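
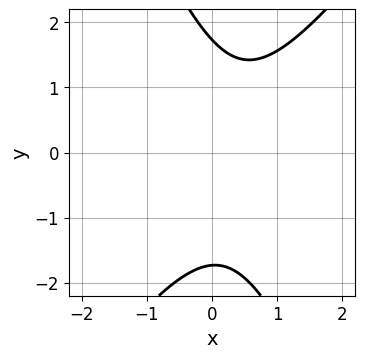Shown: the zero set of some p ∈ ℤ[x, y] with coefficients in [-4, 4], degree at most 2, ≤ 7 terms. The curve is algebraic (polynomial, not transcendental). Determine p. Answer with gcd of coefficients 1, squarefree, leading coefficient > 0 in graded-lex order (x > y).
First, deg p = 2.
Next, from the visible intercepts: the curve avoids every integer x-axis point in the box.
Finally, matching integer coefficients to the picture gives p.

3*x^2 - x*y - y^2 - 2*x + 3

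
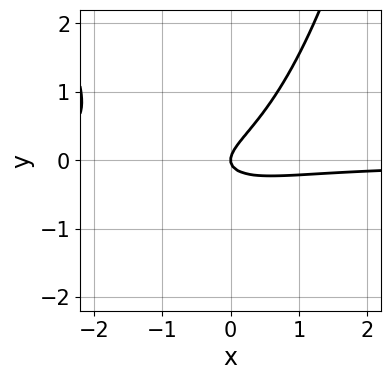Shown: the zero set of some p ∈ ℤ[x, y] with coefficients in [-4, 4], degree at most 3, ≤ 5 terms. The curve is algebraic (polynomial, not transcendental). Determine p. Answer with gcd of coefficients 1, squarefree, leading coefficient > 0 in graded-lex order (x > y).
2*x^2*y + 2*x*y - 3*y^2 + x

deg p = 3.
From the visible intercepts: it meets the y-axis at y = 0 (among the integer gridlines); it crosses the x-axis at the gridline x = 0.
Fitting integer coefficients to these (and the overall shape) gives p.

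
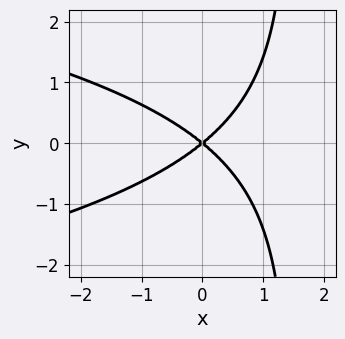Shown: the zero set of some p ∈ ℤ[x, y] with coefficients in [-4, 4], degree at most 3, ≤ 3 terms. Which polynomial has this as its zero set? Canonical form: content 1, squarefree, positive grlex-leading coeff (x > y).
1. deg p = 3. The shape is more complex than any degree-2 curve.
2. Symmetries: mirror symmetry y ↦ −y ⇒ only even powers of y.
3. Checking where it meets the axes: it crosses the y-axis at the gridline y = 0; it crosses the x-axis at the gridline x = 0.
4. Matching integer coefficients to the picture gives p.

2*x*y^2 + 2*x^2 - 3*y^2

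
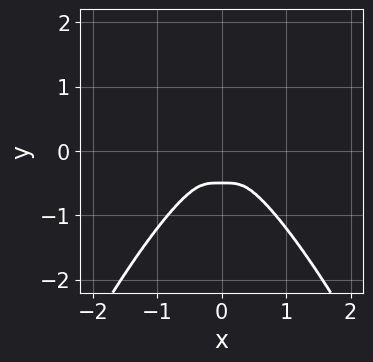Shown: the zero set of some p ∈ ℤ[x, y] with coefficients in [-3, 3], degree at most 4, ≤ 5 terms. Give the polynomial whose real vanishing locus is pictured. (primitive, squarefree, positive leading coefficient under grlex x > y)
2*x^4 + 2*y^3 + y^2

1. The degree is 4 — a generic line meets the curve in up to 4 points.
2. Symmetries: mirror symmetry x ↦ −x ⇒ only even powers of x.
3. Together with the visible shape, these determine p as stated.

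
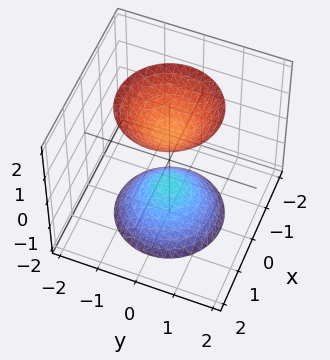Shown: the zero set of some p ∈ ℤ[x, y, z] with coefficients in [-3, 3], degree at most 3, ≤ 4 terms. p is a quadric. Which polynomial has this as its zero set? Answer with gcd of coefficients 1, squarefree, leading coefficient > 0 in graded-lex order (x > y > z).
2*x^2 + 2*y^2 - z^2 + 1

(a) I count 2 distinct pieces. They look like related sheets of one shape, so recover p as a whole.
(b) deg p = 2. Two separate bowl-shaped sheets opening away from each other; a quadric.
(c) Symmetries: the z-axis is an axis of rotation, so x and y enter only as x² + y²; it's symmetric under z → −z, forcing even powers of z.
(d) Against the integer gridlines: no x-intercept at any integer in the box; the surface avoids every integer y-axis point in the box; among the integer gridlines, it crosses the z-axis at z ∈ {-1, 1}.
(e) Matching integer coefficients to the picture gives p.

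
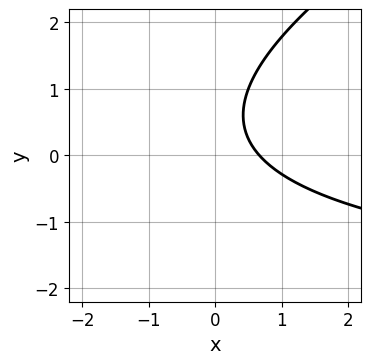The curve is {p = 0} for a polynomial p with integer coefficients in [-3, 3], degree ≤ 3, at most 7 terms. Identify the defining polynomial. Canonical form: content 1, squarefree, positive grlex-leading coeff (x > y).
x*y - 2*y^2 + 3*x + 2*y - 2

1. Degree: a generic line meets the curve in up to 2 points, so deg p = 2.
2. Against the integer gridlines: it misses every integer gridline on the y-axis.
3. Matching integer coefficients to the picture gives p.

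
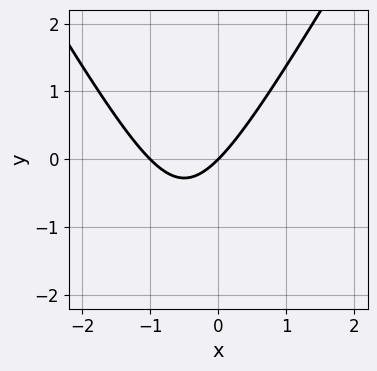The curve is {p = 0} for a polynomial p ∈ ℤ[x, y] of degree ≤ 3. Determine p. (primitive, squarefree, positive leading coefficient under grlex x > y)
3*x^2 - y^2 + 3*x - 3*y

1. The degree is 2 — a generic line meets the curve in up to 2 points.
2. Checking where it meets the axes: one y-axis crossing is at y = 0; the x-axis gridline crossings are at x ∈ {-1, 0}.
3. Fitting integer coefficients to these (and the overall shape) gives p.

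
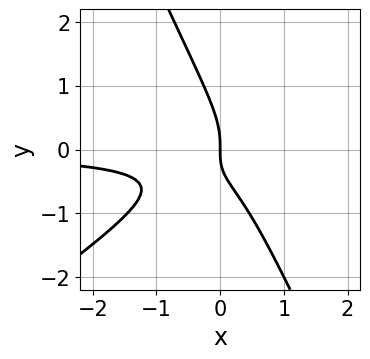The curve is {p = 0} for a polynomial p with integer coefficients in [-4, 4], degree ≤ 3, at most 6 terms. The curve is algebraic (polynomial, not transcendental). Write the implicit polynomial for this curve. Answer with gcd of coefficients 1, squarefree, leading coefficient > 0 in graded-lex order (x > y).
(a) Degree: a generic line meets the curve in up to 3 points, so deg p = 3.
(b) Observable constraints: it crosses the x-axis at the gridline x = 0; it meets the y-axis at y = 0 (among the integer gridlines).
(c) Assembling these constraints gives the stated polynomial.

3*x^2*y - 3*x*y^2 - 2*y^3 - 2*x*y - 2*x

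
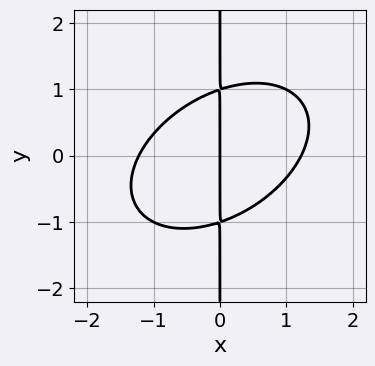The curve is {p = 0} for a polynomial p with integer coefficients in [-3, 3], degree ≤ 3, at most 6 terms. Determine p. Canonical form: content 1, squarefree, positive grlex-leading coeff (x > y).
2*x^3 - 2*x^2*y + 3*x*y^2 - 3*x

1. deg p = 3.
2. Against the integer gridlines: it meets the x-axis at x = 0 (among the integer gridlines); every point of the y-axis in the box is on the curve.
3. Together with the visible shape, these determine p as stated.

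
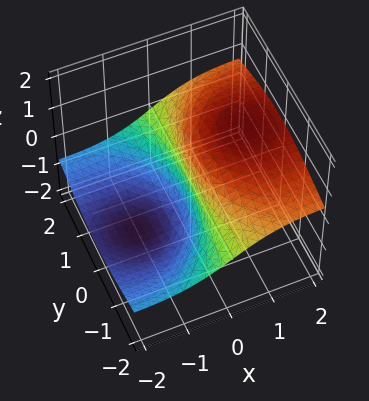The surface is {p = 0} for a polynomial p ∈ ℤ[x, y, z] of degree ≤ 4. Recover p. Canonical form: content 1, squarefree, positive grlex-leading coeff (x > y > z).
x^2*z + y^2*z + z^3 - 3*x

1. Degree: the shape is more complex than any degree-2 surface, so deg p = 3.
2. Observable constraints: the visible y-axis segment lies entirely on the surface; one x-axis crossing is at x = 0; it meets the z-axis at z = 0 (among the integer gridlines).
3. Matching integer coefficients to the picture gives p.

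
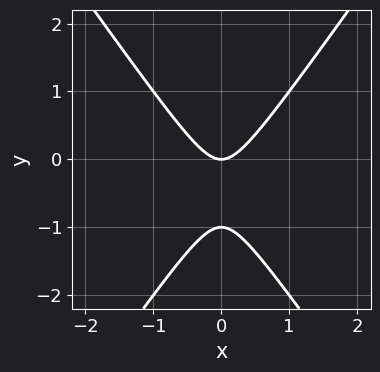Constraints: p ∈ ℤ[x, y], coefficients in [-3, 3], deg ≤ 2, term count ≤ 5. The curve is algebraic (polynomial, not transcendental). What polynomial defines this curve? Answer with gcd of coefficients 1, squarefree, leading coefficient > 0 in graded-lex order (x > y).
2*x^2 - y^2 - y

First, deg p = 2.
Next, symmetries: mirror symmetry x ↦ −x ⇒ only even powers of x.
Next, checking where it meets the axes: the y-axis gridline crossings are at y ∈ {-1, 0}; it crosses the x-axis at the gridline x = 0.
Finally, together with the visible shape, these determine p as stated.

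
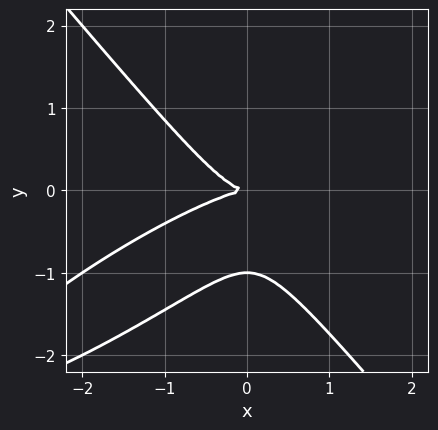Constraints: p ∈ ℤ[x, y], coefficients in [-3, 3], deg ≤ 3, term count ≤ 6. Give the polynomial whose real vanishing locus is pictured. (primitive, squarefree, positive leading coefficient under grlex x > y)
x^3 - 2*x^2*y + 2*y^3 + 2*y^2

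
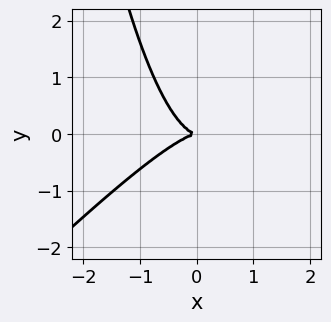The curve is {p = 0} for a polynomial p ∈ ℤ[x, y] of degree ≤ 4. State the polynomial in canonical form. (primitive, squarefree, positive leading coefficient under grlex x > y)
x^3 - x^2*y + y^2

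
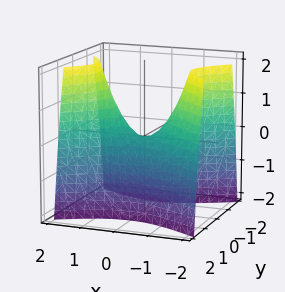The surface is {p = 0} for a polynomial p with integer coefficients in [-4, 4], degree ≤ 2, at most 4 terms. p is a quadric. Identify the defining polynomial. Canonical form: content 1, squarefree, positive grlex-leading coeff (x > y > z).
x^2 - 2*y^2 - z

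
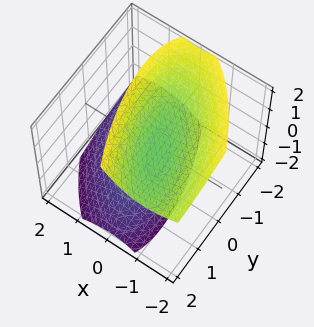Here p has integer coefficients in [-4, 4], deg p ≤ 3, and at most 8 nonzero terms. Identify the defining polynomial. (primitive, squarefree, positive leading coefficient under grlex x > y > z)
3*x^2 + 2*x*y + 2*x*z + y^2 - 2*z^2 + 3

(a) I count 2 distinct pieces.
(b) The degree is 2 — the shape is more complex than any degree-1 surface.
(c) From the visible intercepts: the surface avoids every integer y-axis point in the box; it misses every integer gridline on the x-axis.
(d) Matching integer coefficients to the picture gives p.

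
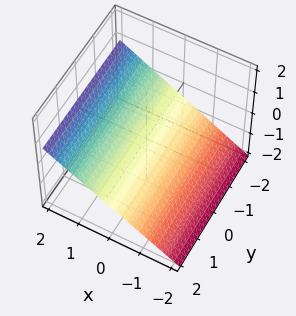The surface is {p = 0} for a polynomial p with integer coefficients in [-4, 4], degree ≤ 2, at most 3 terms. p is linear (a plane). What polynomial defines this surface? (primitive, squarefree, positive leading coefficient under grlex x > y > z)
2*x - 3*z - 2

First, degree: the surface is flat (a plane), so deg p = 1.
Next, observable constraints: it misses every integer gridline on the y-axis; one x-axis crossing is at x = 1.
Finally, the integer polynomial consistent with all of this is the stated p.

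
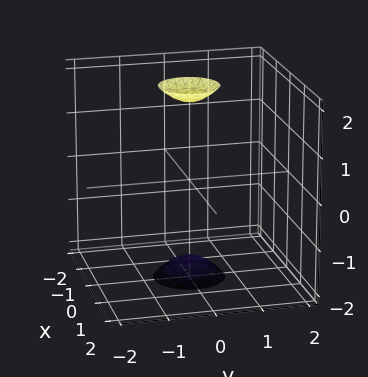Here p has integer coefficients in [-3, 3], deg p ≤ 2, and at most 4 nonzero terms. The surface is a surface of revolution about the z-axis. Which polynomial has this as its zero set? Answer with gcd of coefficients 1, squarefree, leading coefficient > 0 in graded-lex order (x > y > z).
3*x^2 + 3*y^2 - z^2 + 3

There are 2 components.
Degree: the shape is more complex than any degree-1 surface, so deg p = 2.
Symmetries: rotational symmetry about the z-axis ⇒ p depends on x, y only through x² + y².
Checking where it meets the axes: a circular section at z = -2 has radius between 0 and 1; no y-intercept at any integer in the box; the surface avoids every integer x-axis point in the box.
Together with the visible shape, these determine p as stated.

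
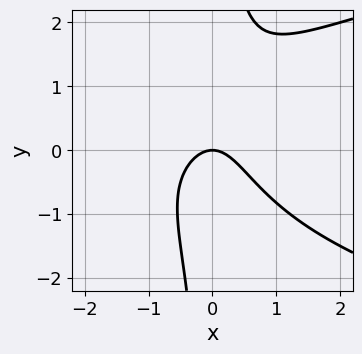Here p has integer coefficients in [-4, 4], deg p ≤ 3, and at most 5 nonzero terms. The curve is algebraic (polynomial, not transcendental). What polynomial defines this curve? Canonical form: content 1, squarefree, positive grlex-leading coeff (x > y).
2*x*y^2 - 3*x^2 - 2*y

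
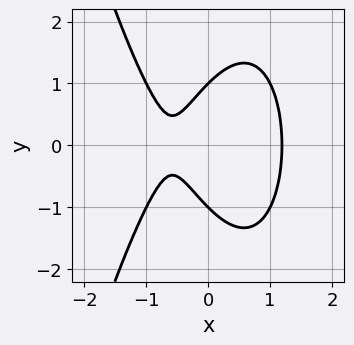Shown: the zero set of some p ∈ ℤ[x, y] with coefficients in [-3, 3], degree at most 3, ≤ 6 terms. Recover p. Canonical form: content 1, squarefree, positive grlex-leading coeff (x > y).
2*x^3 + y^2 - 2*x - 1

deg p = 3. No degree-2 curve has this shape.
Symmetries: it's symmetric under y → −y, forcing even powers of y.
Observable constraints: among the integer gridlines, it crosses the y-axis at y ∈ {-1, 1}.
Solving for integer coefficients yields p as stated.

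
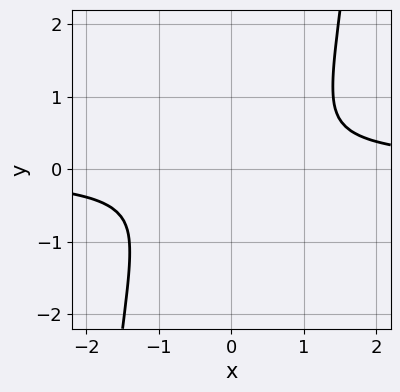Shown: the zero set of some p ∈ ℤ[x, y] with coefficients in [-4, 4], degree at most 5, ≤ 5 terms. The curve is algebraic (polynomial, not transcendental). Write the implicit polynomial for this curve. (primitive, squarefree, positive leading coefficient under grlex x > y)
3*x^3*y - 2*x^2 - x*y - 3*y^2

1. deg p = 4.
2. Solving for integer coefficients yields p as stated.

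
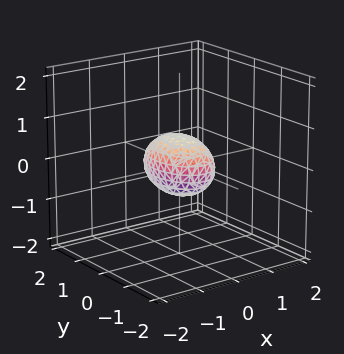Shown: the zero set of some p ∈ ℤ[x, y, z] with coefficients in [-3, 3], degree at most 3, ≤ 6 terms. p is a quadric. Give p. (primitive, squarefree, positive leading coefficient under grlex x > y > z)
First, the degree is 2 — bounded and convex; a quadric.
Then, symmetries: mirror symmetry z ↦ −z ⇒ only even powers of z; the y ↦ −y reflection is a symmetry, so y appears only in even powers; mirror symmetry x ↦ −x ⇒ only even powers of x.
Then, reading off the gridlines: the y-axis gridline crossings are at y ∈ {-1, 1}.
Finally, assembling these constraints gives the stated polynomial.

2*x^2 + y^2 + 2*z^2 - 1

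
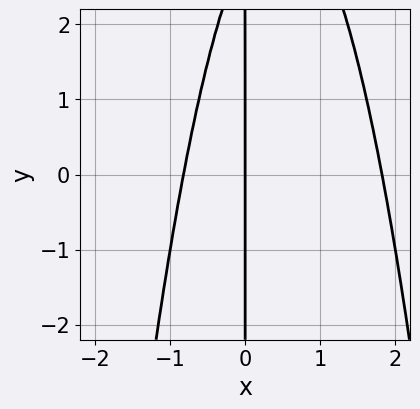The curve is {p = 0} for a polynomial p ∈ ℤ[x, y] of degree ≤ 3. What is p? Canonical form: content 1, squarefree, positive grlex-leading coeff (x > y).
(a) The degree is 3 — the shape is more complex than any degree-2 curve.
(b) From the visible intercepts: it meets the x-axis at x = 0 (among the integer gridlines); the visible y-axis segment lies entirely on the curve.
(c) Solving for integer coefficients yields p as stated.

2*x^3 - 2*x^2 + x*y - 3*x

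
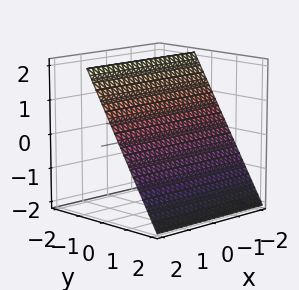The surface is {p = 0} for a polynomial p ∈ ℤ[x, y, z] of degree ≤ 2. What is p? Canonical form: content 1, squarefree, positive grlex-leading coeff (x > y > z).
3*y + 2*z - 2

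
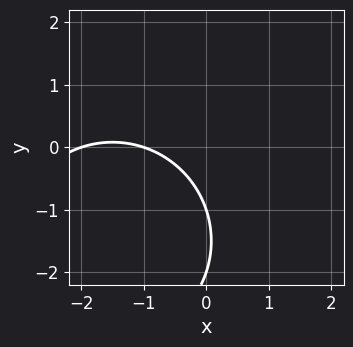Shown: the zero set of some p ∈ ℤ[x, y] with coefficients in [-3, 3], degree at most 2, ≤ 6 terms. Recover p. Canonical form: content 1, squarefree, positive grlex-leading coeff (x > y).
x^2 + y^2 + 3*x + 3*y + 2

(a) Degree: the shape is more complex than any degree-1 curve, so deg p = 2.
(b) Reading off the gridlines: the x-axis gridline crossings are at x ∈ {-2, -1}; among the integer gridlines, it crosses the y-axis at y ∈ {-2, -1}.
(c) These observations pin down the coefficients.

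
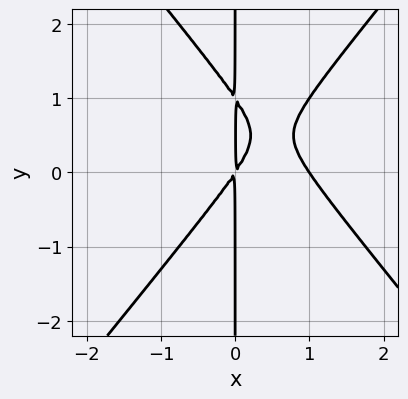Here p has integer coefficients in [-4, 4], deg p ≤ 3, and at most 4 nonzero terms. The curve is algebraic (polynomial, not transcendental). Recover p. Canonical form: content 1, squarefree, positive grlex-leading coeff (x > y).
3*x^3 - 2*x*y^2 - 3*x^2 + 2*x*y

First, deg p = 3. A generic line meets the curve in up to 3 points.
Then, against the integer gridlines: it crosses the x-axis at the gridline x = 1; every point of the y-axis in the box is on the curve.
Finally, assembling these constraints gives the stated polynomial.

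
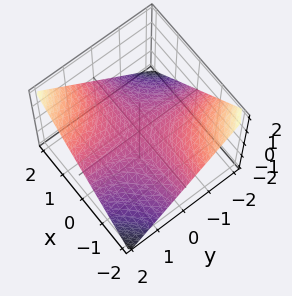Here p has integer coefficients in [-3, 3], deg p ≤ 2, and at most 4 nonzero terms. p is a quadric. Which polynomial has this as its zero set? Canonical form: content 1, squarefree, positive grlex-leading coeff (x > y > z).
x*y - 2*z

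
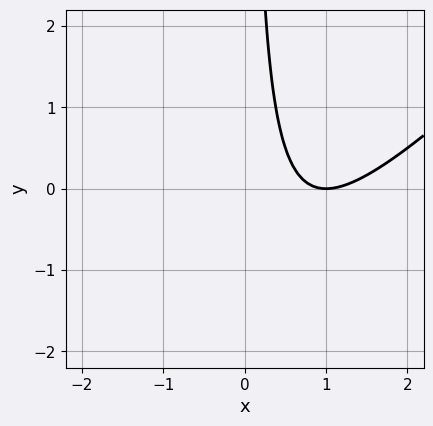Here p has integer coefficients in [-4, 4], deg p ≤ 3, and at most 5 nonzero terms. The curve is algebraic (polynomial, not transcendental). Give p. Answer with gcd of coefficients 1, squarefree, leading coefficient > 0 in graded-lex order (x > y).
x^2 - x*y - 2*x + 1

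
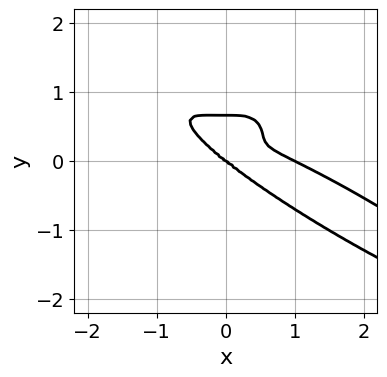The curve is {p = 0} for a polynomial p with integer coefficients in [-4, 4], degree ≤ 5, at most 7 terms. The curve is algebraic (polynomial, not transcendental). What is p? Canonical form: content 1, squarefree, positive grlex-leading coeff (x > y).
First, degree: the shape is more complex than any degree-3 curve, so deg p = 4.
Next, observable constraints: it meets the y-axis at y = 0 (among the integer gridlines); the x-axis gridline crossings are at x ∈ {0, 1}.
Finally, putting this together gives p.

x^4 + 2*x^3*y + 3*y^4 - x^3 - 2*y^3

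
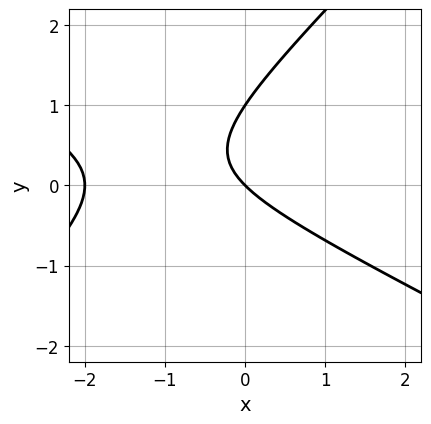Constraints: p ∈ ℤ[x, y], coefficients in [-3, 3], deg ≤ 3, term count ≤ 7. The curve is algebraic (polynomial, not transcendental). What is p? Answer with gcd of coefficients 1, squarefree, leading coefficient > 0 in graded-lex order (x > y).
x^2 + x*y - 2*y^2 + 2*x + 2*y

1. deg p = 2.
2. Checking where it meets the axes: the y-axis gridline crossings are at y ∈ {0, 1}; the x-axis gridline crossings are at x ∈ {-2, 0}.
3. Solving for integer coefficients yields p as stated.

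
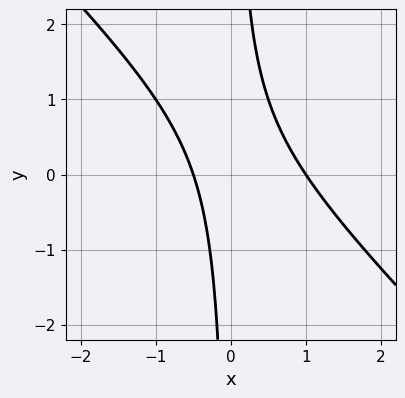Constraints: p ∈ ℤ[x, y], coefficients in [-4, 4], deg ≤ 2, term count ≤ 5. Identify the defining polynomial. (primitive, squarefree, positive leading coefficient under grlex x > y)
2*x^2 + 2*x*y - x - 1

1. Degree: no degree-1 curve has this shape, so deg p = 2.
2. From the axis intercepts and sections: it misses every integer gridline on the y-axis; one x-axis crossing is at x = 1.
3. Together with the visible shape, these determine p as stated.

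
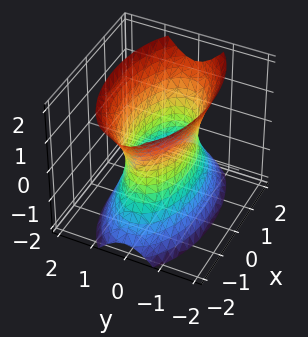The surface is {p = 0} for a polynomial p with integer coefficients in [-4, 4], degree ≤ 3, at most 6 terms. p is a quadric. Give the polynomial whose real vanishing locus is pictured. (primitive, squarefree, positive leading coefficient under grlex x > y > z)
(a) Degree: one connected sheet with a waist; a quadric, so deg p = 2.
(b) Symmetries: mirror symmetry x ↦ −x ⇒ only even powers of x; it's symmetric under y → −y, forcing even powers of y; it's symmetric under z → −z, forcing even powers of z.
(c) From the axis intercepts and sections: the surface avoids every integer z-axis point in the box.
(d) Fitting integer coefficients to these (and the overall shape) gives p.

x^2 + 3*y^2 - z^2 - 2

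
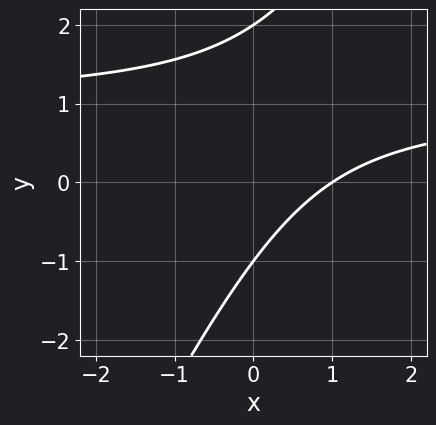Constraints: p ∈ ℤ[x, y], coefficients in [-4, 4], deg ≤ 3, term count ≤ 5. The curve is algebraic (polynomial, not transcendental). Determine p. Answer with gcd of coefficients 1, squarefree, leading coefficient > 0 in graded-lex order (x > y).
(a) The degree is 2 — a generic line meets the curve in up to 2 points.
(b) Observable constraints: it crosses the x-axis at the gridline x = 1; the y-axis gridline crossings are at y ∈ {-1, 2}.
(c) Matching integer coefficients to the picture gives p.

2*x*y - y^2 - 2*x + y + 2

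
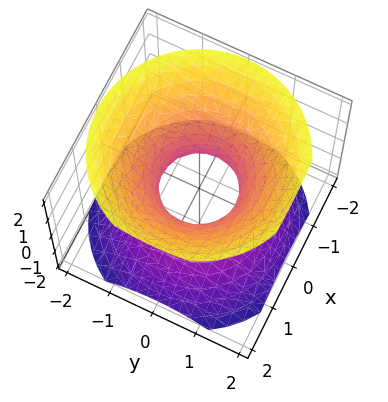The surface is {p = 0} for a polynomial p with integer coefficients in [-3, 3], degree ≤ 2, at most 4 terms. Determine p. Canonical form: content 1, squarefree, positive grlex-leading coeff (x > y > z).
3*x^2 + 3*y^2 - 3*z^2 - 2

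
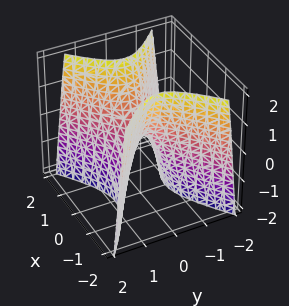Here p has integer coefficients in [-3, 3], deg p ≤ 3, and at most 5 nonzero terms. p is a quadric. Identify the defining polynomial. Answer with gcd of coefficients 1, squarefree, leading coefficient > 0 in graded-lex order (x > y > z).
(a) deg p = 2. A saddle surface; a quadric.
(b) Symmetries: it's symmetric under x → −x, forcing even powers of x; mirror symmetry y ↦ −y ⇒ only even powers of y.
(c) From the visible intercepts: it meets the z-axis at z = 0 (among the integer gridlines); it crosses the x-axis at the gridline x = 0; one y-axis crossing is at y = 0.
(d) Together with the visible shape, these determine p as stated.

2*x^2 - 3*y^2 - z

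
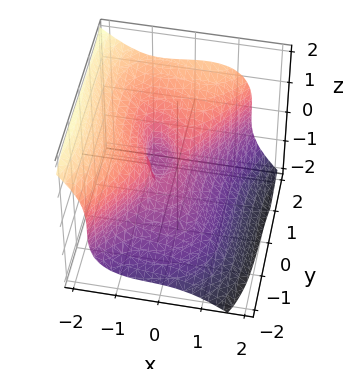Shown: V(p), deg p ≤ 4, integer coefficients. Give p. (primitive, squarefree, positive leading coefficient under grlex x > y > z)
3*x^3 - y^3 + 3*z^3 + 2*x^2 - x*y

1. deg p = 3. A generic line meets the surface in up to 3 points.
2. Observable constraints: it crosses the y-axis at the gridline y = 0; it meets the z-axis at z = 0 (among the integer gridlines).
3. Solving for integer coefficients yields p as stated.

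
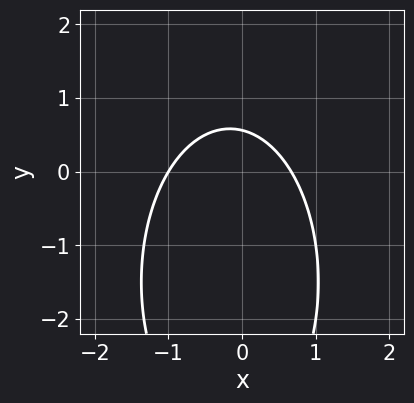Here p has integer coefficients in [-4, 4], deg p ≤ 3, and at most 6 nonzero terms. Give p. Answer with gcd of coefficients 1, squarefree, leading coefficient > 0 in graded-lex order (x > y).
3*x^2 + y^2 + x + 3*y - 2

deg p = 2.
Checking where it meets the axes: one x-axis crossing is at x = -1.
The integer polynomial consistent with all of this is the stated p.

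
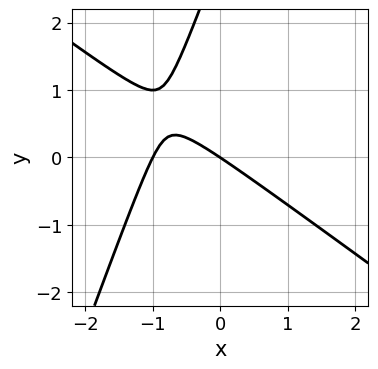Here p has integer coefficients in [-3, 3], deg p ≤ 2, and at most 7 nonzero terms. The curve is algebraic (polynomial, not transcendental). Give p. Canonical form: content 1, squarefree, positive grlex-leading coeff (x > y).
2*x^2 + 2*x*y - y^2 + 2*x + 3*y

Degree: no degree-1 curve has this shape, so deg p = 2.
Against the integer gridlines: among the integer gridlines, it crosses the x-axis at x ∈ {-1, 0}; it meets the y-axis at y = 0 (among the integer gridlines).
Solving for integer coefficients yields p as stated.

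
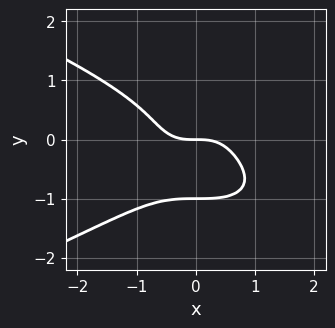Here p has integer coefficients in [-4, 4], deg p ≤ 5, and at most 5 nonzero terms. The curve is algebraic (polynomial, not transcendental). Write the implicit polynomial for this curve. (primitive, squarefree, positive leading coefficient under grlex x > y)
2*y^4 + x^3 + y^3 + y

1. The degree is 4 — a generic line meets the curve in up to 4 points.
2. Reading off the gridlines: the y-axis gridline crossings are at y ∈ {-1, 0}; it meets the x-axis at x = 0 (among the integer gridlines).
3. Matching integer coefficients to the picture gives p.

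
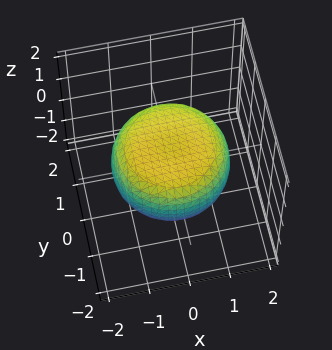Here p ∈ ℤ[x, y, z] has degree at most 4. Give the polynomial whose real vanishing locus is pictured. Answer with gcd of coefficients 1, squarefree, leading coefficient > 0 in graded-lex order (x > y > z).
1. Degree: the shape is more complex than any degree-3 surface, so deg p = 4.
2. By symmetry, every cross-section ⟂ z is a circle, so x, y appear only via x² + y².
3. From the visible intercepts: a circular section at z = 0 has radius between 1 and 2.
4. Fitting integer coefficients to these (and the overall shape) gives p.

x^4 + 2*x^2*y^2 + y^4 - x^2 - y^2 + 3*z^2 - 2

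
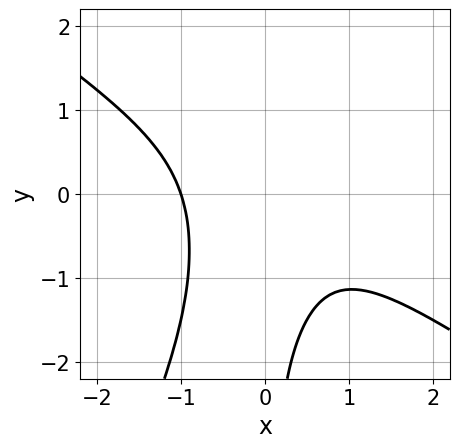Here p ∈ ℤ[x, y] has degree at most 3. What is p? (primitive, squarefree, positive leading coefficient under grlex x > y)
3*x^3 + 3*x^2*y - 2*x*y^2 + 3

1. Degree: the shape is more complex than any degree-2 curve, so deg p = 3.
2. Against the integer gridlines: the curve avoids every integer y-axis point in the box; it crosses the x-axis at the gridline x = -1.
3. Solving for integer coefficients yields p as stated.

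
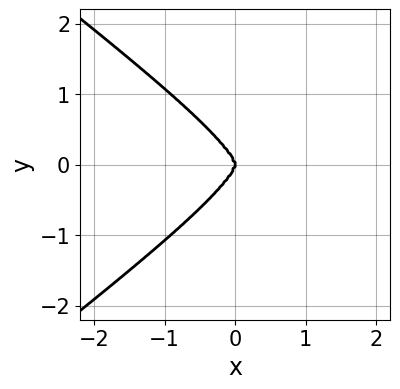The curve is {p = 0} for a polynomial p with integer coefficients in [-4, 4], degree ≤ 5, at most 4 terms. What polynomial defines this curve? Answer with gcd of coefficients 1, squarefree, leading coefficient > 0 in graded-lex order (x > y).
x^4 - 3*y^4 - 3*x^3

deg p = 4.
Symmetries: the y ↦ −y reflection is a symmetry, so y appears only in even powers.
Checking where it meets the axes: it meets the x-axis at x = 0 (among the integer gridlines); it crosses the y-axis at the gridline y = 0.
Assembling these constraints gives the stated polynomial.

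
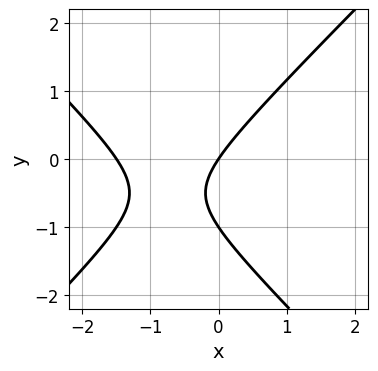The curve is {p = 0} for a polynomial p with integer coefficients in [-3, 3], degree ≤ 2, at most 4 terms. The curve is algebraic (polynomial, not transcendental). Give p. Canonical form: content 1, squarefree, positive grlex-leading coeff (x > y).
2*x^2 - 2*y^2 + 3*x - 2*y

The degree is 2 — no degree-1 curve has this shape.
Against the integer gridlines: among the integer gridlines, it crosses the y-axis at y ∈ {-1, 0}; it meets the x-axis at x = 0 (among the integer gridlines).
The integer polynomial consistent with all of this is the stated p.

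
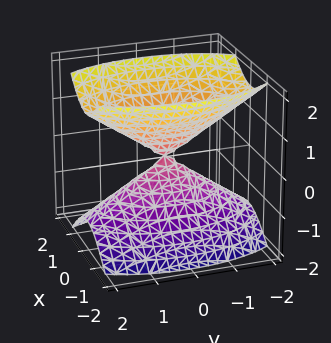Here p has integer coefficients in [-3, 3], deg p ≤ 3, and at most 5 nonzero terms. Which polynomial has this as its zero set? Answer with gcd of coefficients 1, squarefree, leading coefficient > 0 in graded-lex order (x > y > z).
3*x^2 + y^2 - 2*z^2

There are 2 components.
Degree: a double cone through the origin; a quadric, so deg p = 2.
Symmetries: the x ↦ −x reflection is a symmetry, so x appears only in even powers; it's symmetric under y → −y, forcing even powers of y; it's symmetric under z → −z, forcing even powers of z.
Observable constraints: one x-axis crossing is at x = 0; it meets the z-axis at z = 0 (among the integer gridlines).
Fitting integer coefficients to these (and the overall shape) gives p.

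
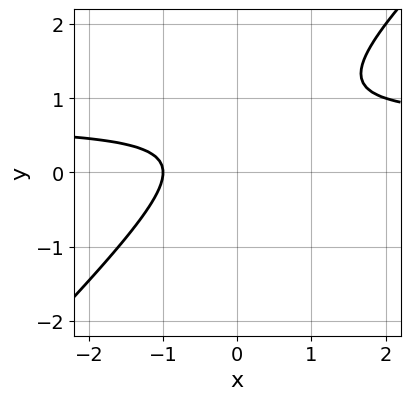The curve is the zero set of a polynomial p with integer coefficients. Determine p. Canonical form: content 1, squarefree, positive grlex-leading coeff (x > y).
3*x*y - 3*y^2 - 2*x + 3*y - 2

1. deg p = 2. A generic line meets the curve in up to 2 points.
2. Against the integer gridlines: it misses every integer gridline on the y-axis; one x-axis crossing is at x = -1.
3. These observations pin down the coefficients.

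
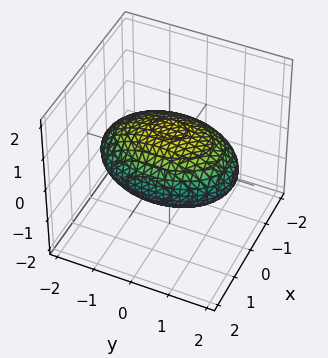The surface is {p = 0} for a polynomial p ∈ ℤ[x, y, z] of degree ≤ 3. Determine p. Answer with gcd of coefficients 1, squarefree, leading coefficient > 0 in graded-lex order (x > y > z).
1. Degree: bounded and convex; a quadric, so deg p = 2.
2. Symmetries: mirror symmetry x ↦ −x ⇒ only even powers of x; mirror symmetry y ↦ −y ⇒ only even powers of y; the z ↦ −z reflection is a symmetry, so z appears only in even powers.
3. Observable constraints: the z-axis gridline crossings are at z ∈ {-1, 1}.
4. Matching integer coefficients to the picture gives p.

2*x^2 + y^2 + 3*z^2 - 3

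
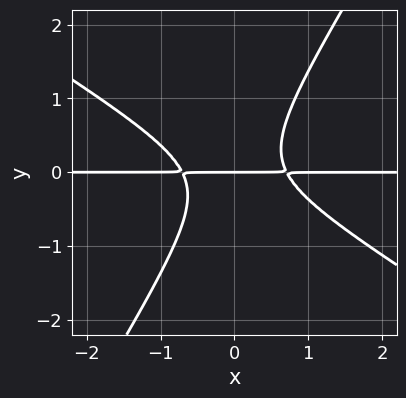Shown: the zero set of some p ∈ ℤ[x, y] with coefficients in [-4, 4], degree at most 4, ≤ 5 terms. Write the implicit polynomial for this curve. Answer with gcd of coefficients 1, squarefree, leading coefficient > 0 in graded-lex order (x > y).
2*x^2*y + 2*x*y^2 - 2*y^3 - y

(a) deg p = 3.
(b) Observable constraints: one y-axis crossing is at y = 0; the visible x-axis segment lies entirely on the curve.
(c) Matching integer coefficients to the picture gives p.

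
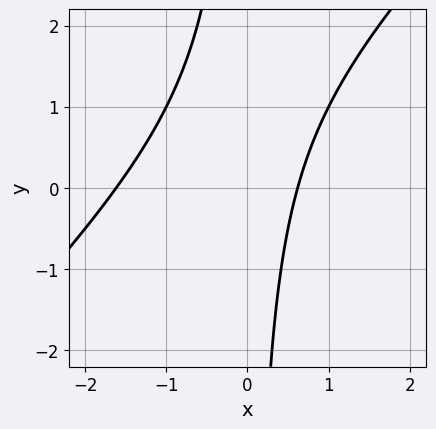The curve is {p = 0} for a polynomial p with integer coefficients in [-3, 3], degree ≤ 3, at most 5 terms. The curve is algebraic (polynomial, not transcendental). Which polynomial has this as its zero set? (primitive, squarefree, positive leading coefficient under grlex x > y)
1. deg p = 2. A generic line meets the curve in up to 2 points.
2. From the axis intercepts and sections: the curve avoids every integer y-axis point in the box.
3. Together with the visible shape, these determine p as stated.

x^2 - x*y + x - 1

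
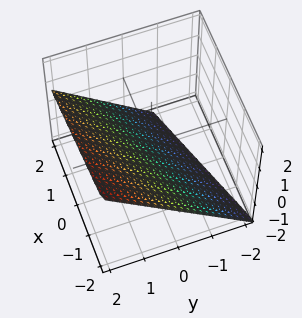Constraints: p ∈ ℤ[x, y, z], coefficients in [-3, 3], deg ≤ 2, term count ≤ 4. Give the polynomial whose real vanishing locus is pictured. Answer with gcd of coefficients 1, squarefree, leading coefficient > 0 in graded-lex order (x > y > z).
First, deg p = 1. Every cross-section is a straight line — this is a plane.
Next, observable constraints: it meets the x-axis at x = -2 (among the integer gridlines).
Finally, these observations pin down the coefficients.

x - 3*y + 3*z + 2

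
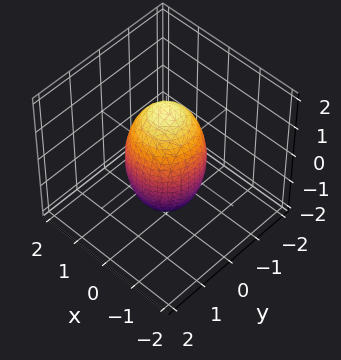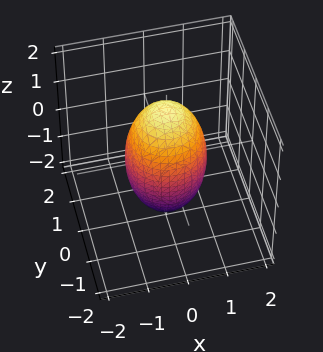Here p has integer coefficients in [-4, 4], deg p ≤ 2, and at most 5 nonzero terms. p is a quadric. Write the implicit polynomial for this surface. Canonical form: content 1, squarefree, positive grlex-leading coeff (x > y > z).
First, deg p = 2.
Then, symmetries: the z-axis is an axis of rotation, so x and y enter only as x² + y²; it's symmetric under z → −z, forcing even powers of z.
Next, against the integer gridlines: a circular section at z = 0 has radius exactly 1; among the integer gridlines, it crosses the y-axis at y ∈ {-1, 1}.
Finally, matching integer coefficients to the picture gives p.

3*x^2 + 3*y^2 + z^2 - 3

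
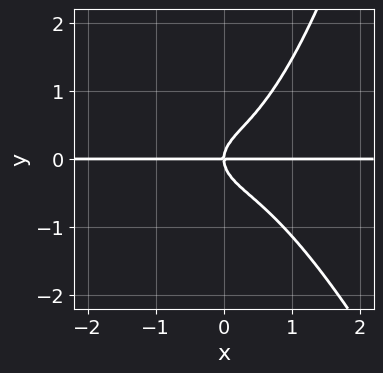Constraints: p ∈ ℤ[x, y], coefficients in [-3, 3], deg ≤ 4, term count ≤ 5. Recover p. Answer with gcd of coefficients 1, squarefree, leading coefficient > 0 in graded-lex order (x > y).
3*x^3*y + x^2*y^2 - 3*y^3 + 2*x*y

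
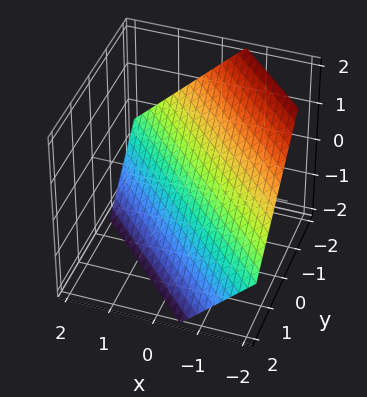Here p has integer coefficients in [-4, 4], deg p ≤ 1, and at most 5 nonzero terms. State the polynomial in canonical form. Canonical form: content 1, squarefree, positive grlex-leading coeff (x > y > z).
3*x + 3*y + 3*z + 2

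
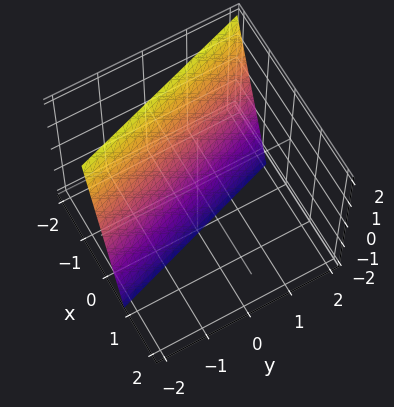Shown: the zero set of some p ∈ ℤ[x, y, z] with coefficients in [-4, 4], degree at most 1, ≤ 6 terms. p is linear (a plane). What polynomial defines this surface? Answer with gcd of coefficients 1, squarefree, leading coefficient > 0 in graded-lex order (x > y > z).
3*x + y + z + 2

The degree is 1 — the surface is flat (a plane).
From the axis intercepts and sections: it crosses the z-axis at the gridline z = -2; it meets the y-axis at y = -2 (among the integer gridlines).
Together with the visible shape, these determine p as stated.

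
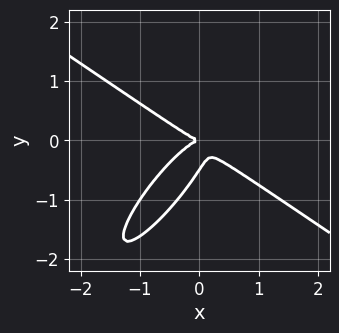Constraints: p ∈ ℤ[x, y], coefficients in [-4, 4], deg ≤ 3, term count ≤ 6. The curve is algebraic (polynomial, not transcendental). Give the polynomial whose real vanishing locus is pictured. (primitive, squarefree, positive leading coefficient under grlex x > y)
2*x^3 - 3*x*y^2 + 2*y^3 + y^2

First, degree: a generic line meets the curve in up to 3 points, so deg p = 3.
Next, checking where it meets the axes: it crosses the y-axis at the gridline y = 0; it crosses the x-axis at the gridline x = 0.
Finally, assembling these constraints gives the stated polynomial.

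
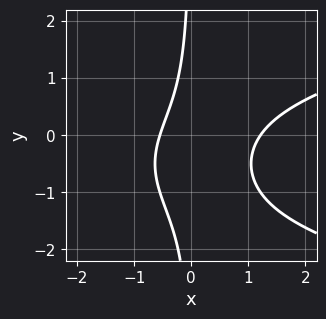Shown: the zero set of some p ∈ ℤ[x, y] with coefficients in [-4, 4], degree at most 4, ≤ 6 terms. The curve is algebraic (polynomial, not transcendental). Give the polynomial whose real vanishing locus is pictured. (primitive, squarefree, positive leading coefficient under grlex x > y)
3*x*y^2 - 3*x^2 + 3*x*y + 2*x + 2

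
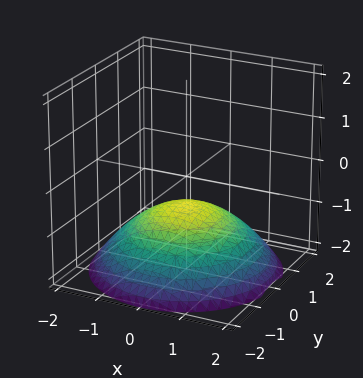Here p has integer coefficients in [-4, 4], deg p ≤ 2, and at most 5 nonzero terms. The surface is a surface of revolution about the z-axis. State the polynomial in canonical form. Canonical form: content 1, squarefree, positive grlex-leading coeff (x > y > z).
First, degree: no degree-1 surface has this shape, so deg p = 2.
Then, symmetries: rotational symmetry about the z-axis ⇒ p depends on x, y only through x² + y².
Next, from the axis intercepts and sections: a circular section at z = -1 has radius exactly 1; it misses every integer gridline on the y-axis; the surface avoids every integer x-axis point in the box.
Finally, these observations pin down the coefficients.

x^2 + y^2 + 3*z + 2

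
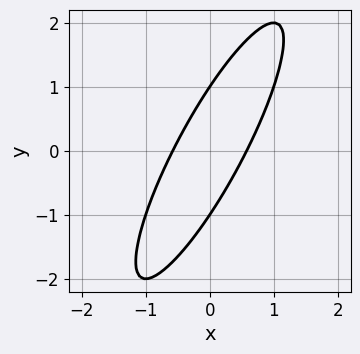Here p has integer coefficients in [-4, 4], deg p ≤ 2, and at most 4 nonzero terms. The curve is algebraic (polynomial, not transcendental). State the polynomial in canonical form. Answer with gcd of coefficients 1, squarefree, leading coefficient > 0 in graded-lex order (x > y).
3*x^2 - 3*x*y + y^2 - 1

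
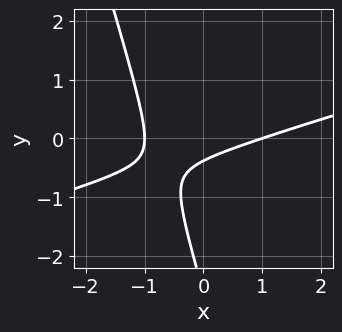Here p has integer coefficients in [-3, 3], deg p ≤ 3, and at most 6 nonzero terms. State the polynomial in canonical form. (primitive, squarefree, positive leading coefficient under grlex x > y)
x^2 - 3*x*y - y^2 - 3*y - 1

Degree: no degree-1 curve has this shape, so deg p = 2.
From the visible intercepts: the x-axis gridline crossings are at x ∈ {-1, 1}.
Together with the visible shape, these determine p as stated.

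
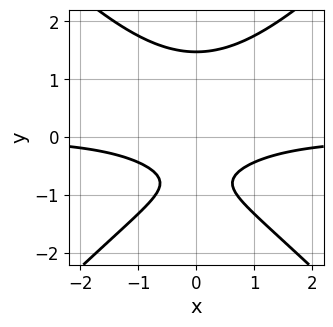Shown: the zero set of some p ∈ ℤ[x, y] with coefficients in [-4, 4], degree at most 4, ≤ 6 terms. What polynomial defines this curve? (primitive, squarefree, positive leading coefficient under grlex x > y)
2*x^2*y - 2*y^3 + 3*y + 2

First, degree: no degree-2 curve has this shape, so deg p = 3.
Next, symmetries: it's symmetric under x → −x, forcing even powers of x.
Then, checking where it meets the axes: the curve avoids every integer x-axis point in the box.
Finally, these observations pin down the coefficients.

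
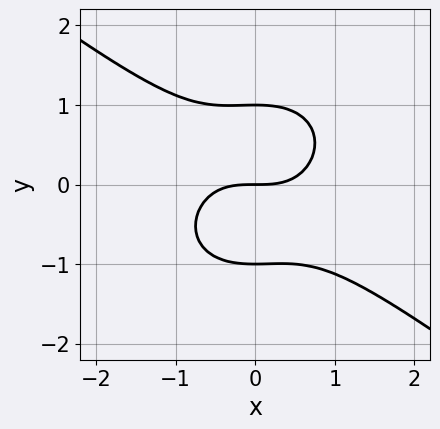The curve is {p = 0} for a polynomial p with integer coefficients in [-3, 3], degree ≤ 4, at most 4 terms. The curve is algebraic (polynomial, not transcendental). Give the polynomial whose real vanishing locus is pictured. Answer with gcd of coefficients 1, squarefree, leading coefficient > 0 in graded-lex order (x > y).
2*x^3 + x^2*y + 3*y^3 - 3*y

1. deg p = 3. A generic line meets the curve in up to 3 points.
2. Checking where it meets the axes: one x-axis crossing is at x = 0; among the integer gridlines, it crosses the y-axis at y ∈ {-1, 0, 1}.
3. The integer polynomial consistent with all of this is the stated p.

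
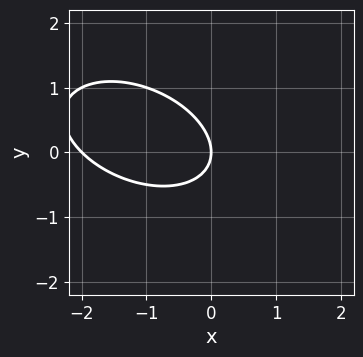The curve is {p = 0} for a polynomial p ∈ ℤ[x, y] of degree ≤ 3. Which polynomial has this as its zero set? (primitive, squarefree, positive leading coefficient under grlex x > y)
First, the degree is 2 — no degree-1 curve has this shape.
Then, reading off the gridlines: it meets the y-axis at y = 0 (among the integer gridlines); among the integer gridlines, it crosses the x-axis at x ∈ {-2, 0}.
Finally, fitting integer coefficients to these (and the overall shape) gives p.

x^2 + x*y + 2*y^2 + 2*x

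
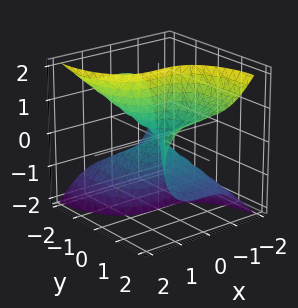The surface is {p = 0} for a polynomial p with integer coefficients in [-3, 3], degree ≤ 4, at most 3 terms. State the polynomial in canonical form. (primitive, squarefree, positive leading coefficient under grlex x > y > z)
deg p = 3. No degree-2 surface has this shape.
Against the integer gridlines: every point of the z-axis in the box is on the surface; one y-axis crossing is at y = 0; it crosses the x-axis at the gridline x = 0.
Together with the visible shape, these determine p as stated.

3*x^3 - y^3 + 3*y*z^2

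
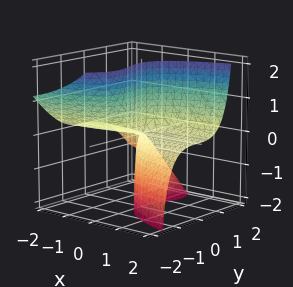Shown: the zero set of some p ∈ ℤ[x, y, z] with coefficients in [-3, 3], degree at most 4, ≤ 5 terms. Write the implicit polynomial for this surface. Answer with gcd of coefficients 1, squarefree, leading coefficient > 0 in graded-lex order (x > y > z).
(a) The degree is 3 — the shape is more complex than any degree-2 surface.
(b) Checking where it meets the axes: one y-axis crossing is at y = 0; every point of the x-axis in the box is on the surface; every point of the z-axis in the box is on the surface.
(c) Solving for integer coefficients yields p as stated.

y^3 + y^2*z - 2*x*z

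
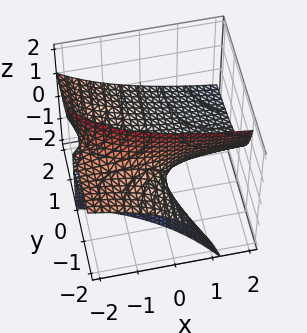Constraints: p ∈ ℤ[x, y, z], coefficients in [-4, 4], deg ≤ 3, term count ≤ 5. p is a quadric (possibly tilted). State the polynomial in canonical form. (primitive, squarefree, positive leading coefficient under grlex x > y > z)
1. deg p = 2. A generic line meets the surface in up to 2 points.
2. Against the integer gridlines: one z-axis crossing is at z = 0; every point of the y-axis in the box is on the surface; every point of the x-axis in the box is on the surface.
3. Matching integer coefficients to the picture gives p.

x*y + x*z + 2*y*z + 2*z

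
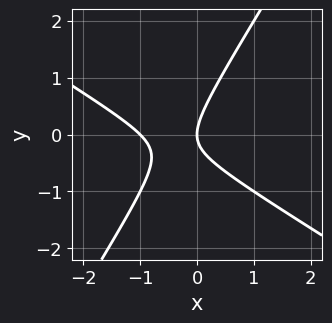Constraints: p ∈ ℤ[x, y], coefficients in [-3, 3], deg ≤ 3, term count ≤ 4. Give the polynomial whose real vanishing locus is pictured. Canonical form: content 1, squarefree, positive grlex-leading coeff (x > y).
x^2 + x*y - y^2 + x

Degree: no degree-1 curve has this shape, so deg p = 2.
Checking where it meets the axes: the x-axis gridline crossings are at x ∈ {-1, 0}; it crosses the y-axis at the gridline y = 0.
Matching integer coefficients to the picture gives p.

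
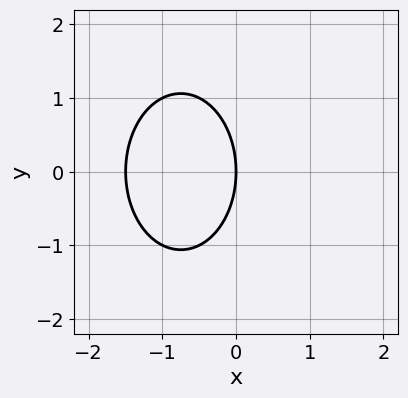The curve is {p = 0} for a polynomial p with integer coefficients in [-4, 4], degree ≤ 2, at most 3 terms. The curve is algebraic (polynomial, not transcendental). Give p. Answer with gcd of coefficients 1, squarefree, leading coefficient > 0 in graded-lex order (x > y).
(a) Degree: no degree-1 curve has this shape, so deg p = 2.
(b) Symmetries: the y ↦ −y reflection is a symmetry, so y appears only in even powers.
(c) Checking where it meets the axes: it crosses the x-axis at the gridline x = 0; it crosses the y-axis at the gridline y = 0.
(d) Assembling these constraints gives the stated polynomial.

2*x^2 + y^2 + 3*x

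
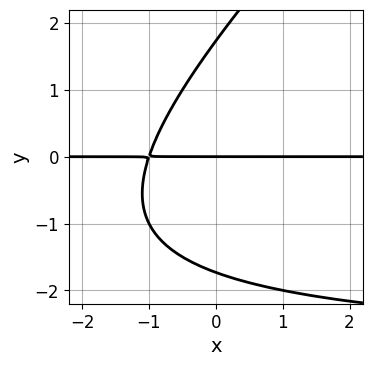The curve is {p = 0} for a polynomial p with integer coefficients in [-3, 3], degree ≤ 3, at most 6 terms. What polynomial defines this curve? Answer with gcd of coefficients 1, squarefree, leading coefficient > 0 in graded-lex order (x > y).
The degree is 3 — a generic line meets the curve in up to 3 points.
From the axis intercepts and sections: it crosses the y-axis at the gridline y = 0; the visible x-axis segment lies entirely on the curve.
Putting this together gives p.

x*y^2 - y^3 + 3*x*y + 3*y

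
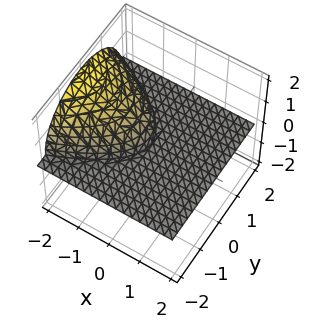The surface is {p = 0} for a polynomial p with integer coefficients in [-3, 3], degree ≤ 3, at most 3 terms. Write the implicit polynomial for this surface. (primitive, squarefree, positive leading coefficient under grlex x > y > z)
First, there are 2 components.
Next, deg p = 3.
Next, from the axis intercepts and sections: it meets the z-axis at z = 0 (among the integer gridlines); the visible x-axis segment lies entirely on the surface; the visible y-axis segment lies entirely on the surface.
Finally, fitting integer coefficients to these (and the overall shape) gives p.

2*y^2*z + 2*z^3 + 3*x*z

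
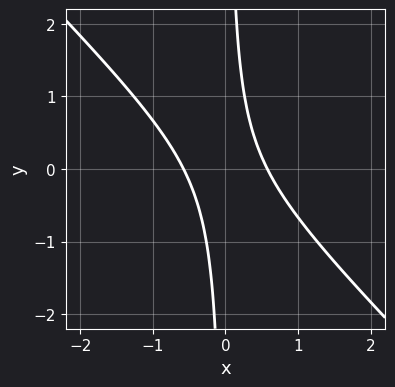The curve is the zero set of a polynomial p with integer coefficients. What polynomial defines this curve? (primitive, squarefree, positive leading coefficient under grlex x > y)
3*x^2 + 3*x*y - 1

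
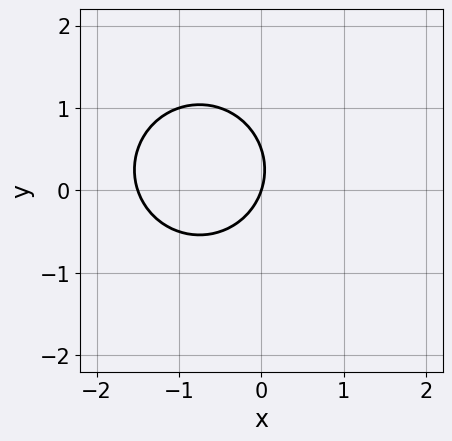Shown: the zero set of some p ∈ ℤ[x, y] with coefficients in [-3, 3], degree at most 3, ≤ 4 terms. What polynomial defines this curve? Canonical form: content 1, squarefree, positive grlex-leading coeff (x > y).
2*x^2 + 2*y^2 + 3*x - y

(a) The degree is 2 — the shape is more complex than any degree-1 curve.
(b) From the axis intercepts and sections: it crosses the y-axis at the gridline y = 0; it meets the x-axis at x = 0 (among the integer gridlines).
(c) These observations pin down the coefficients.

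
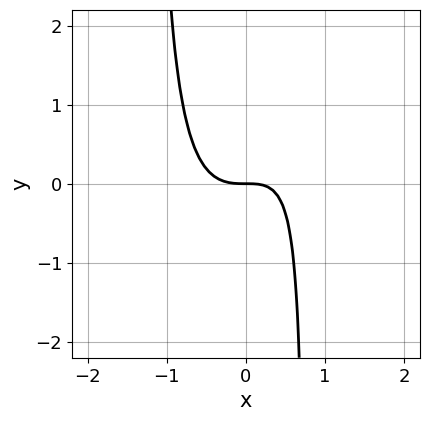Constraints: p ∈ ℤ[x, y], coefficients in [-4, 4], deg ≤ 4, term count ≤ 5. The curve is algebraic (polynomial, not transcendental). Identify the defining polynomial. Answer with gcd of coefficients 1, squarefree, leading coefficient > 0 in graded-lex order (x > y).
3*x^3 - 2*x^2*y - x*y + 2*y

(a) The degree is 3 — a generic line meets the curve in up to 3 points.
(b) From the visible intercepts: one y-axis crossing is at y = 0; it crosses the x-axis at the gridline x = 0.
(c) Solving for integer coefficients yields p as stated.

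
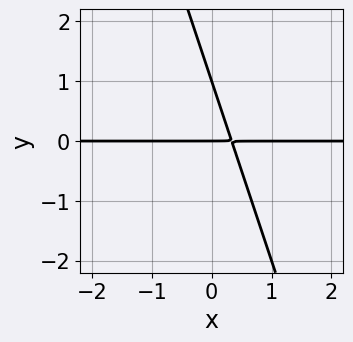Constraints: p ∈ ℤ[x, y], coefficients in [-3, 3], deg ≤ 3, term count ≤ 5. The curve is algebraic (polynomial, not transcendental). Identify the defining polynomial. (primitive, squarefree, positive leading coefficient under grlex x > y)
1. The degree is 2 — the shape is more complex than any degree-1 curve.
2. Against the integer gridlines: the y-axis gridline crossings are at y ∈ {0, 1}; the visible x-axis segment lies entirely on the curve.
3. The integer polynomial consistent with all of this is the stated p.

3*x*y + y^2 - y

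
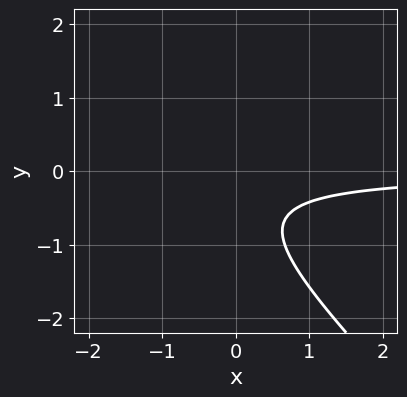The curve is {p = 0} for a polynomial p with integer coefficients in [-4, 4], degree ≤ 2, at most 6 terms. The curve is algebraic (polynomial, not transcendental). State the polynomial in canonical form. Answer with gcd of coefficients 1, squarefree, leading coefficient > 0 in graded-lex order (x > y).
3*x*y + 3*y^2 + 3*y + 2

First, the degree is 2 — no degree-1 curve has this shape.
Then, observable constraints: no y-intercept at any integer in the box; it misses every integer gridline on the x-axis.
Finally, putting this together gives p.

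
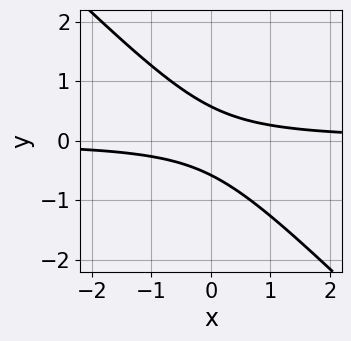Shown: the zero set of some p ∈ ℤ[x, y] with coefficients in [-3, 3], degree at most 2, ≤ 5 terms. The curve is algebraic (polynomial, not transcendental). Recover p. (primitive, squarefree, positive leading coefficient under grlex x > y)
(a) Degree: the shape is more complex than any degree-1 curve, so deg p = 2.
(b) Observable constraints: no x-intercept at any integer in the box.
(c) These observations pin down the coefficients.

3*x*y + 3*y^2 - 1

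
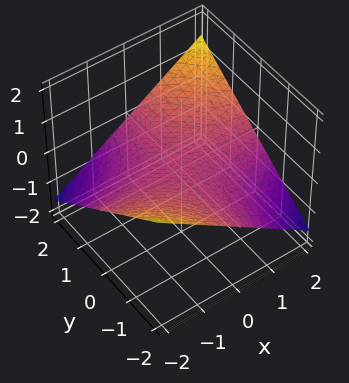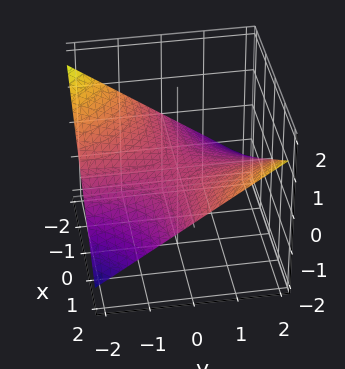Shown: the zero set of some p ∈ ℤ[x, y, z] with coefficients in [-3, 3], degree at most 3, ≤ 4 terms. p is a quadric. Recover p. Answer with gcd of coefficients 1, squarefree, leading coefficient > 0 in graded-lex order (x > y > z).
(a) deg p = 2. A saddle surface; a quadric.
(b) From the axis intercepts and sections: it meets the z-axis at z = 0 (among the integer gridlines); every point of the x-axis in the box is on the surface.
(c) Together with the visible shape, these determine p as stated. Check: (0, -1, 0) on the y-axis lies on the surface, and p(0, -1, 0) = 0. ✓

x*y - 3*z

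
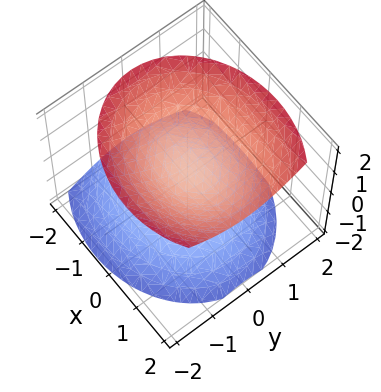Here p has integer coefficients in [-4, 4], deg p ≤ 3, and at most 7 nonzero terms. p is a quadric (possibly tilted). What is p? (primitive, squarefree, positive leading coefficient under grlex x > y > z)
There are 2 components.
Degree: no degree-1 surface has this shape, so deg p = 2.
Reading off the gridlines: no x-intercept at any integer in the box; it misses every integer gridline on the y-axis.
Solving for integer coefficients yields p as stated.

2*x^2 - x*z + 3*y^2 - 3*z^2 + 1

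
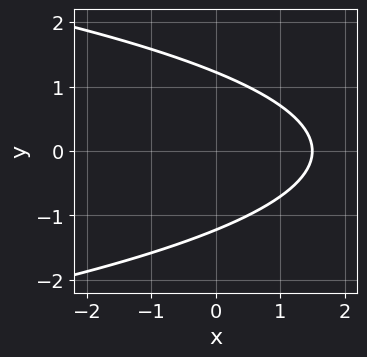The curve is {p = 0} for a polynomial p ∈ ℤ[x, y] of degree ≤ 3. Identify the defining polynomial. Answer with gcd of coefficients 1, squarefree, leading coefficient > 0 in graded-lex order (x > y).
2*y^2 + 2*x - 3

(a) deg p = 2. The shape is more complex than any degree-1 curve.
(b) Symmetries: it's symmetric under y → −y, forcing even powers of y.
(c) Together with the visible shape, these determine p as stated.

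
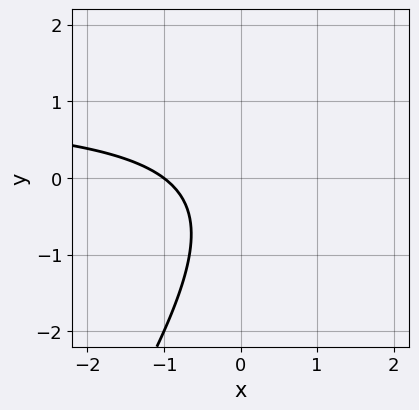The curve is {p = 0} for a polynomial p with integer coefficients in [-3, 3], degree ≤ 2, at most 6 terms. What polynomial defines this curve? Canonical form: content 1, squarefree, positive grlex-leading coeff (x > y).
Degree: the shape is more complex than any degree-1 curve, so deg p = 2.
Observable constraints: the curve avoids every integer y-axis point in the box; it meets the x-axis at x = -1 (among the integer gridlines).
Fitting integer coefficients to these (and the overall shape) gives p.

3*x*y - 2*y^2 - 3*x - y - 3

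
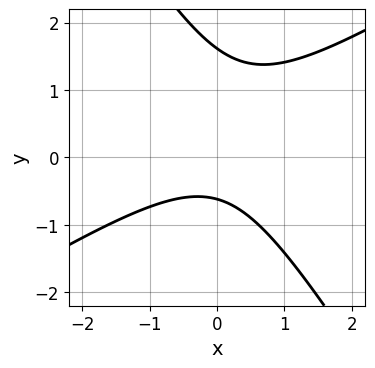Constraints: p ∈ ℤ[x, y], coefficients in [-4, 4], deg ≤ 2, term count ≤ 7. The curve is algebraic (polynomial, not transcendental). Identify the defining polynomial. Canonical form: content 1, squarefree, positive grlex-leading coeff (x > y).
The degree is 2 — a generic line meets the curve in up to 2 points.
From the axis intercepts and sections: no x-intercept at any integer in the box.
Assembling these constraints gives the stated polynomial.

x^2 - x*y - y^2 + y + 1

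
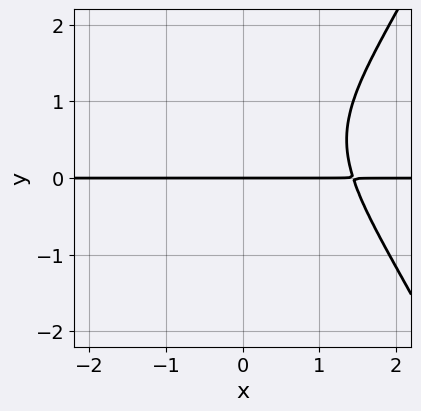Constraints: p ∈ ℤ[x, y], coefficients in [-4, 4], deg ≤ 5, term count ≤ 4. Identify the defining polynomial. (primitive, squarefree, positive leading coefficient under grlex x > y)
x^3*y - 2*y^3 + 2*y^2 - 3*y

deg p = 4.
Against the integer gridlines: it meets the y-axis at y = 0 (among the integer gridlines); every point of the x-axis in the box is on the curve.
Together with the visible shape, these determine p as stated.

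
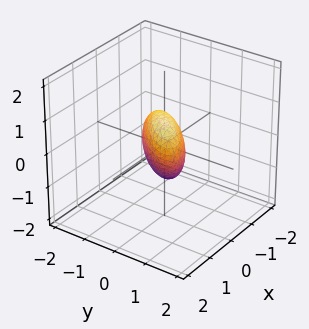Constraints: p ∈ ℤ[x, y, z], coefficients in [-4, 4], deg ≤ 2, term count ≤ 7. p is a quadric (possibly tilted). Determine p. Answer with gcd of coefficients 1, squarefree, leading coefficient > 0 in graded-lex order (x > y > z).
2*x^2 - 3*x*y - x*z + 2*y^2 + z^2 - 1

deg p = 2. A generic line meets the surface in up to 2 points.
Reading off the gridlines: the z-axis gridline crossings are at z ∈ {-1, 1}.
Matching integer coefficients to the picture gives p.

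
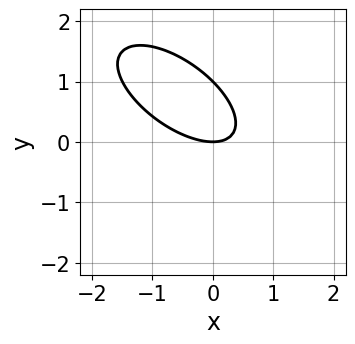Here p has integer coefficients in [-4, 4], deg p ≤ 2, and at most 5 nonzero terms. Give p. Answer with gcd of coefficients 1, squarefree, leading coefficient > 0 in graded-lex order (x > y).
(a) The degree is 2 — the shape is more complex than any degree-1 curve.
(b) Checking where it meets the axes: it meets the x-axis at x = 0 (among the integer gridlines); the y-axis gridline crossings are at y ∈ {0, 1}.
(c) Solving for integer coefficients yields p as stated.

2*x^2 + 3*x*y + 3*y^2 - 3*y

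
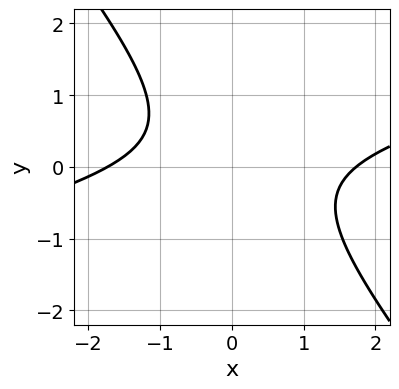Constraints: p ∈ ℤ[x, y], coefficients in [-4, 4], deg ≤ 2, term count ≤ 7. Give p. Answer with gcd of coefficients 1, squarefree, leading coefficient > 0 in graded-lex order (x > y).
1. Degree: no degree-1 curve has this shape, so deg p = 2.
2. Observable constraints: it misses every integer gridline on the y-axis.
3. These observations pin down the coefficients.

x^2 - 3*x*y - 3*y^2 + y - 3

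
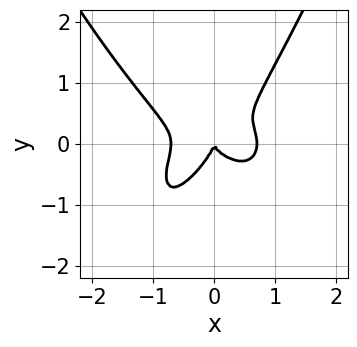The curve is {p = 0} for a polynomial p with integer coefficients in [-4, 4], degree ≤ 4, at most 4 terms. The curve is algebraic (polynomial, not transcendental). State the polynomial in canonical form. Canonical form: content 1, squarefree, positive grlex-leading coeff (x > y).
2*x^4 + 2*x*y^2 - 2*y^3 - x^2

1. The degree is 4 — a generic line meets the curve in up to 4 points.
2. Against the integer gridlines: one x-axis crossing is at x = 0; one y-axis crossing is at y = 0.
3. Putting this together gives p.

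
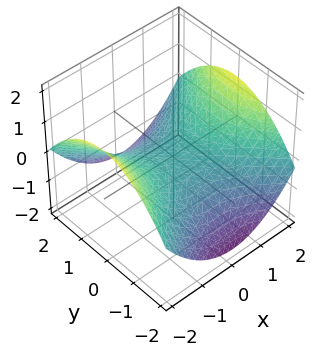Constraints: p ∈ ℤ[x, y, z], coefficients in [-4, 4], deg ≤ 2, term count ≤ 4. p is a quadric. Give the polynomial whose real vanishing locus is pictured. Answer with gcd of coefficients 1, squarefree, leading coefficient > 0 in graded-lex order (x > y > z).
1. Degree: a hyperbolic paraboloid; a quadric, so deg p = 2.
2. Symmetries: the x ↦ −x reflection is a symmetry, so x appears only in even powers; it's symmetric under y → −y, forcing even powers of y.
3. Checking where it meets the axes: one y-axis crossing is at y = 0; it meets the z-axis at z = 0 (among the integer gridlines); one x-axis crossing is at x = 0.
4. The integer polynomial consistent with all of this is the stated p.

x^2 - y^2 - 3*z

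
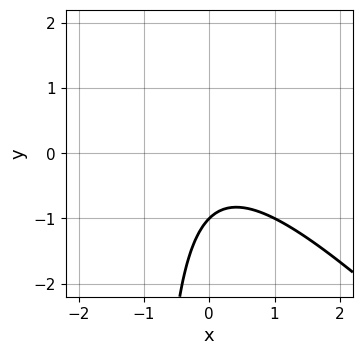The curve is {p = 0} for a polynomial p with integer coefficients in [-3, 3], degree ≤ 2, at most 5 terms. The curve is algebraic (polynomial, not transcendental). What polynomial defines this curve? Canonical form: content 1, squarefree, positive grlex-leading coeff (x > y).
The degree is 2 — no degree-1 curve has this shape.
Observable constraints: the curve avoids every integer x-axis point in the box; it crosses the y-axis at the gridline y = -1.
These observations pin down the coefficients.

x^2 + x*y + y + 1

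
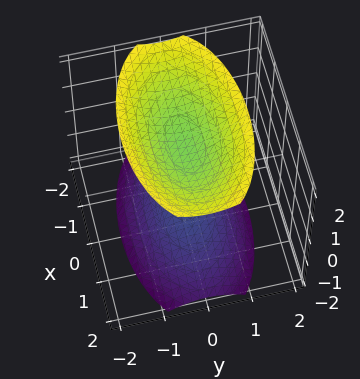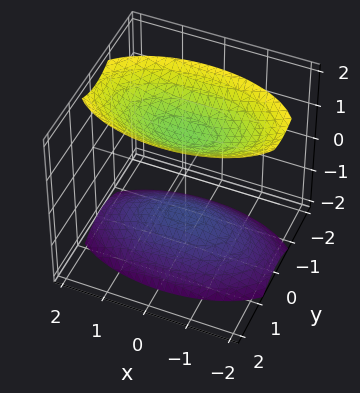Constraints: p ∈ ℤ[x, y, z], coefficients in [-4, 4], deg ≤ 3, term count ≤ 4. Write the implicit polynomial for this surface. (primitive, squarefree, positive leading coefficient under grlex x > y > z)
First, the picture has 2 separate pieces.
Then, deg p = 2.
Next, symmetries: it's symmetric under x → −x, forcing even powers of x; the y ↦ −y reflection is a symmetry, so y appears only in even powers; the z ↦ −z reflection is a symmetry, so z appears only in even powers.
Next, checking where it meets the axes: it misses every integer gridline on the x-axis; it misses every integer gridline on the y-axis.
Finally, the integer polynomial consistent with all of this is the stated p.

x^2 + 3*y^2 - 2*z^2 + 3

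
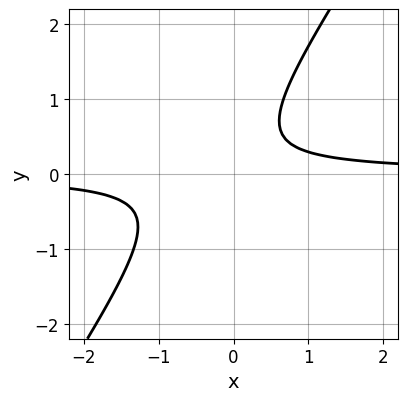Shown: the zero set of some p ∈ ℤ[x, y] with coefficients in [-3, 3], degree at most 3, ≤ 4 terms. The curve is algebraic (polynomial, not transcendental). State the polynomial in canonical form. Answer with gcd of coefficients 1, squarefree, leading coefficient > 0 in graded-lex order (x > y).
First, deg p = 2. The shape is more complex than any degree-1 curve.
Then, observable constraints: no y-intercept at any integer in the box; the curve avoids every integer x-axis point in the box.
Finally, matching integer coefficients to the picture gives p.

3*x*y - 2*y^2 + y - 1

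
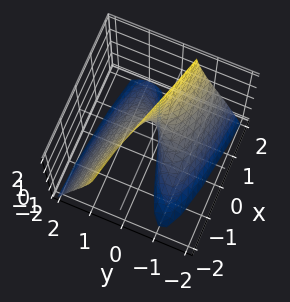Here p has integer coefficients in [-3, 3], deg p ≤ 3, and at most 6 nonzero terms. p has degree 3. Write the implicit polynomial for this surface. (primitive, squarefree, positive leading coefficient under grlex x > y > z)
2*y^3 + 3*y*z + 2*x - 1

1. The degree is 3 — no degree-2 surface has this shape.
2. Reading off the gridlines: no z-intercept at any integer in the box.
3. Together with the visible shape, these determine p as stated.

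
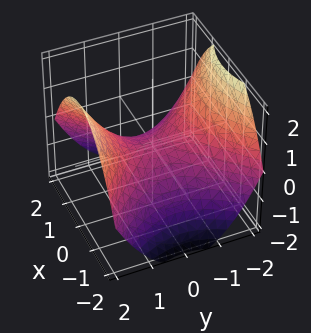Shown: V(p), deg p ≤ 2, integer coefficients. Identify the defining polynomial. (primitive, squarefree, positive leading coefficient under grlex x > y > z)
x^2 - y^2 + 2*z

First, deg p = 2. A hyperbolic paraboloid; a quadric.
Then, symmetries: it's symmetric under y → −y, forcing even powers of y; it's symmetric under x → −x, forcing even powers of x.
Next, against the integer gridlines: it meets the x-axis at x = 0 (among the integer gridlines); one y-axis crossing is at y = 0; one z-axis crossing is at z = 0.
Finally, the integer polynomial consistent with all of this is the stated p.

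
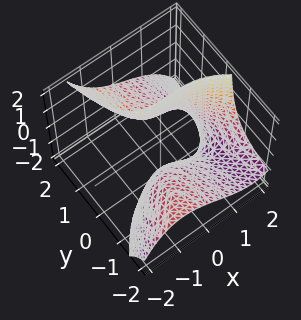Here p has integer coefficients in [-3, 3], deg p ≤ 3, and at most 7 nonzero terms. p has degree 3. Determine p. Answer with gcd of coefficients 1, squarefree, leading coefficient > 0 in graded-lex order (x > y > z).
1. deg p = 3. A generic line meets the surface in up to 3 points.
2. Against the integer gridlines: no y-intercept at any integer in the box; no z-intercept at any integer in the box.
3. The integer polynomial consistent with all of this is the stated p.

x^3 - x^2 + 2*x*y + 3*y*z - 1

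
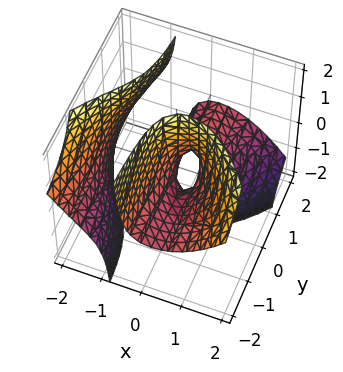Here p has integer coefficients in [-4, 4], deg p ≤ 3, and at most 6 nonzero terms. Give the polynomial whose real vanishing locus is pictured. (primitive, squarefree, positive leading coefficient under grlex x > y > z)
(a) There are 2 components. Treating them together as one polynomial.
(b) Degree: the shape is more complex than any degree-2 surface, so deg p = 3.
(c) Reading off the gridlines: every point of the z-axis in the box is on the surface; it meets the x-axis at x = 0 (among the integer gridlines); the visible y-axis segment lies entirely on the surface.
(d) These observations pin down the coefficients.

2*x^3 + 3*x*y*z + 2*x^2 + 2*y*z - 2*x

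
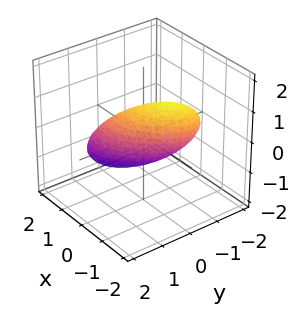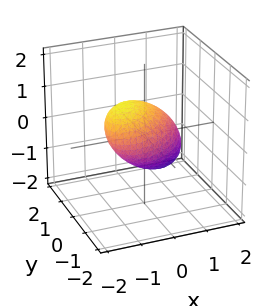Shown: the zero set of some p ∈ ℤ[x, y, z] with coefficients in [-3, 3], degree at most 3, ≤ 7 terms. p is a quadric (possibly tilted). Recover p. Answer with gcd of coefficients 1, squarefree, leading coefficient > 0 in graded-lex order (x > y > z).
1. Degree: no degree-1 surface has this shape, so deg p = 2.
2. Checking where it meets the axes: the z-axis gridline crossings are at z ∈ {-1, 1}; among the integer gridlines, it crosses the x-axis at x ∈ {-1, 1}.
3. Putting this together gives p. Check: (0, -1, 0) on the y-axis lies on the surface, and p(0, -1, 0) = 0. ✓

x^2 - x*y + x*z + y^2 + z^2 - 1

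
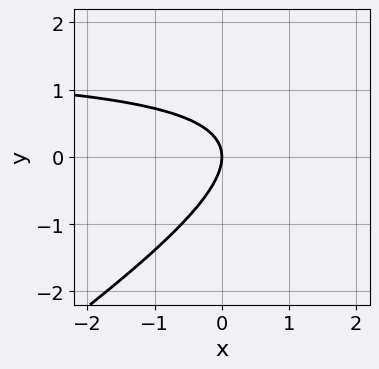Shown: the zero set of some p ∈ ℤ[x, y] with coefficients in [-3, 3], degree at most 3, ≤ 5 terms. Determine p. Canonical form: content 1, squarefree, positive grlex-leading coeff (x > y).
2*x*y - 3*y^2 - 3*x

(a) The degree is 2 — no degree-1 curve has this shape.
(b) Observable constraints: it meets the x-axis at x = 0 (among the integer gridlines); one y-axis crossing is at y = 0.
(c) Fitting integer coefficients to these (and the overall shape) gives p.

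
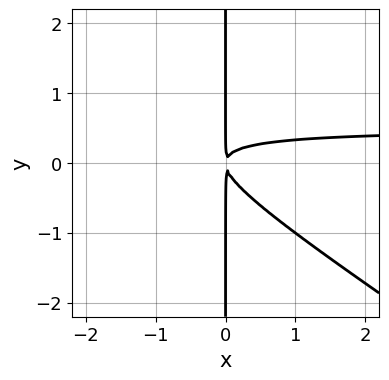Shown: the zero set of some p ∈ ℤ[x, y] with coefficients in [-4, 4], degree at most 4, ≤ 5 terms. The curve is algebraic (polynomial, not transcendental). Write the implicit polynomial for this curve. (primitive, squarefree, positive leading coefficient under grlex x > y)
2*x^2*y + 3*x*y^2 - x^2

1. Degree: no degree-2 curve has this shape, so deg p = 3.
2. From the visible intercepts: every point of the y-axis in the box is on the curve.
3. Together with the visible shape, these determine p as stated.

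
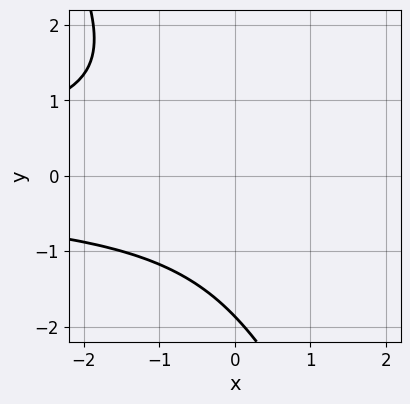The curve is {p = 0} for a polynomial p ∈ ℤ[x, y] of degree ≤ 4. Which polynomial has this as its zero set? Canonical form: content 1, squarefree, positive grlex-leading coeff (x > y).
2*x*y^2 + y^3 + y^2 + 3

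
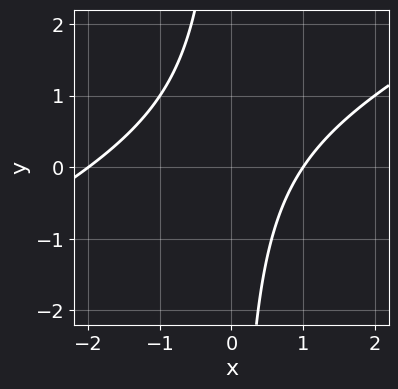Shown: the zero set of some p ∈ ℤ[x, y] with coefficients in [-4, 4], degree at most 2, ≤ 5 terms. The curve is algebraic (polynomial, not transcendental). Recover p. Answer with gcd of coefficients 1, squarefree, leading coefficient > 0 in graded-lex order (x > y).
First, deg p = 2.
Next, against the integer gridlines: it misses every integer gridline on the y-axis; among the integer gridlines, it crosses the x-axis at x ∈ {-2, 1}.
Finally, these observations pin down the coefficients.

x^2 - 2*x*y + x - 2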